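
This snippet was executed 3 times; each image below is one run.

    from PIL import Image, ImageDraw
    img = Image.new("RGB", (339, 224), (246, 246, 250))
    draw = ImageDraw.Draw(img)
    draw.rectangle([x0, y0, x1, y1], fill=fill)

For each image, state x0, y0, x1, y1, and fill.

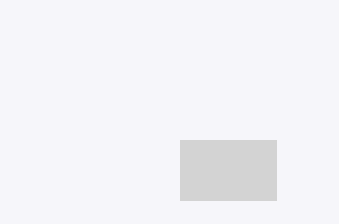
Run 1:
x0 = 180; y0 = 140; x1 = 276; y1 = 200; fill = 'lightgray'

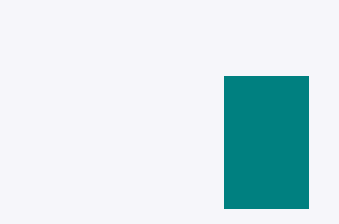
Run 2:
x0 = 224
y0 = 76
x1 = 308
y1 = 208
fill = 'teal'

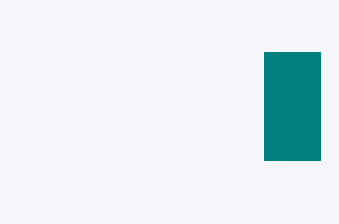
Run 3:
x0 = 264, y0 = 52, x1 = 320, y1 = 160, fill = 'teal'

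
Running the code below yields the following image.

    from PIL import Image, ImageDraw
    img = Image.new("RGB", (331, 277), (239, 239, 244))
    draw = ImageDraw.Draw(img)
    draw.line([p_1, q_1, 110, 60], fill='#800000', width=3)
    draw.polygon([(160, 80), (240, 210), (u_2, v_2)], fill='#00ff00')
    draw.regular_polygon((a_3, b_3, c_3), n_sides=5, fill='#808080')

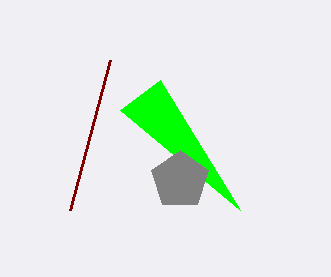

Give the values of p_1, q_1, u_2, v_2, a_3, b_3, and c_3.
p_1 = 70; q_1 = 210; u_2 = 120; v_2 = 110; a_3 = 180; b_3 = 180; c_3 = 30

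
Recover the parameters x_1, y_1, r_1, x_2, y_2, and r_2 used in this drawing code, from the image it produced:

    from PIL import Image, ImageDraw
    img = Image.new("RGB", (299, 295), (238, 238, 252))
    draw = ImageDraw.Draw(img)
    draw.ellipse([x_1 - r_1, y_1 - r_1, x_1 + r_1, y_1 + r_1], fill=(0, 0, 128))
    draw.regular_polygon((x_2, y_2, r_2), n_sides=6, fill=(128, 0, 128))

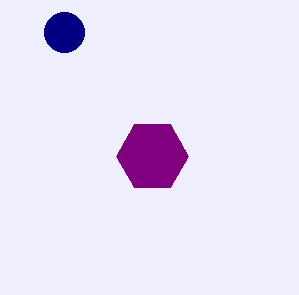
x_1 = 64, y_1 = 32, r_1 = 20, x_2 = 152, y_2 = 156, r_2 = 36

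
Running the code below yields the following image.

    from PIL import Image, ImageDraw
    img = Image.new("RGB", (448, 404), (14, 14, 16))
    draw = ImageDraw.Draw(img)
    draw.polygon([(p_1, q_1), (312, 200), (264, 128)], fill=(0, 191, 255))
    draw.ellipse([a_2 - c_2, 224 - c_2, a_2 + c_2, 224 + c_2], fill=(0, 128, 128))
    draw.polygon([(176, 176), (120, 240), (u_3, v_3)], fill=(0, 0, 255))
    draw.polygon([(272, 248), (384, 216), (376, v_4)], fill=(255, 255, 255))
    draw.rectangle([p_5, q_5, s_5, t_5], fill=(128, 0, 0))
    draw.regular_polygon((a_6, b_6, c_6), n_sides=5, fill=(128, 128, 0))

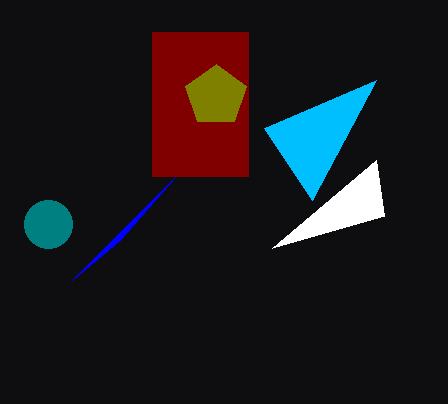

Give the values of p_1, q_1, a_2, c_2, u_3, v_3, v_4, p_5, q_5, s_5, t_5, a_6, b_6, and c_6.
p_1 = 376, q_1 = 80, a_2 = 48, c_2 = 24, u_3 = 72, v_3 = 280, v_4 = 160, p_5 = 152, q_5 = 32, s_5 = 248, t_5 = 176, a_6 = 216, b_6 = 96, c_6 = 32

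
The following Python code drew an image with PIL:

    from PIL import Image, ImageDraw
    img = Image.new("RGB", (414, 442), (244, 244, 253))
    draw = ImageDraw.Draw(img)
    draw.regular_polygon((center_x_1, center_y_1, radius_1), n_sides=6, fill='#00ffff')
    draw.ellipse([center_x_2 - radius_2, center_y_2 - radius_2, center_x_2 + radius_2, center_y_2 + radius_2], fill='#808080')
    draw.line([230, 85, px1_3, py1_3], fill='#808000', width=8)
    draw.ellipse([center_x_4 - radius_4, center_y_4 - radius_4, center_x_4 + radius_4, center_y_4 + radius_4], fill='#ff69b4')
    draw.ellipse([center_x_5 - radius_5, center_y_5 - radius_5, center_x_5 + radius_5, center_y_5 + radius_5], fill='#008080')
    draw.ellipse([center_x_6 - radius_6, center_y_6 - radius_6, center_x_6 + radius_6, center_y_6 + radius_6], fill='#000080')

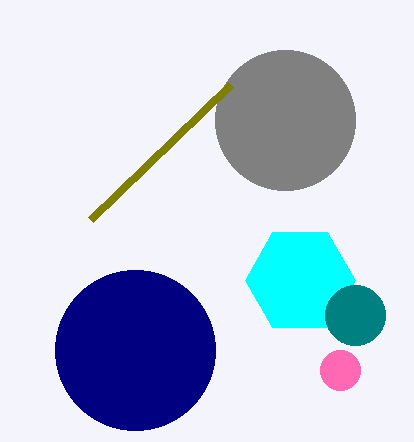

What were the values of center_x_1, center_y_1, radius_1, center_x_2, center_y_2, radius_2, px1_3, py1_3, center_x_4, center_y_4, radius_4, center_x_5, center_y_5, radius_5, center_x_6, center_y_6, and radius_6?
center_x_1 = 300
center_y_1 = 280
radius_1 = 55
center_x_2 = 285
center_y_2 = 120
radius_2 = 70
px1_3 = 90
py1_3 = 220
center_x_4 = 340
center_y_4 = 370
radius_4 = 20
center_x_5 = 355
center_y_5 = 315
radius_5 = 30
center_x_6 = 135
center_y_6 = 350
radius_6 = 80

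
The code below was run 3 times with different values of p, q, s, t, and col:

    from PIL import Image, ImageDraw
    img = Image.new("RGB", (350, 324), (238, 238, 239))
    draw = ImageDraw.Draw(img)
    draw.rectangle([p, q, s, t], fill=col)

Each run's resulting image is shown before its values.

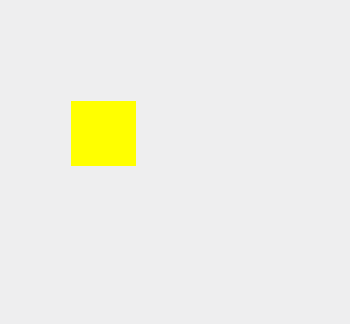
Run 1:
p = 71
q = 101
s = 135
t = 165
col = 'yellow'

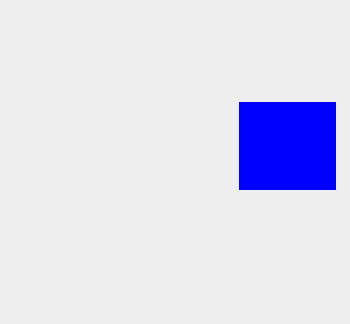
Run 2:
p = 239; q = 102; s = 335; t = 189; col = 'blue'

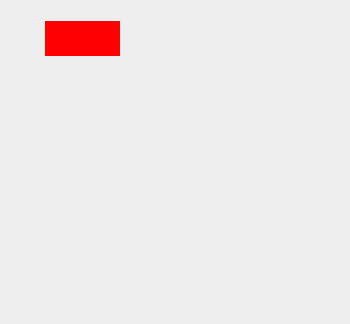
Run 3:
p = 45, q = 21, s = 119, t = 55, col = 'red'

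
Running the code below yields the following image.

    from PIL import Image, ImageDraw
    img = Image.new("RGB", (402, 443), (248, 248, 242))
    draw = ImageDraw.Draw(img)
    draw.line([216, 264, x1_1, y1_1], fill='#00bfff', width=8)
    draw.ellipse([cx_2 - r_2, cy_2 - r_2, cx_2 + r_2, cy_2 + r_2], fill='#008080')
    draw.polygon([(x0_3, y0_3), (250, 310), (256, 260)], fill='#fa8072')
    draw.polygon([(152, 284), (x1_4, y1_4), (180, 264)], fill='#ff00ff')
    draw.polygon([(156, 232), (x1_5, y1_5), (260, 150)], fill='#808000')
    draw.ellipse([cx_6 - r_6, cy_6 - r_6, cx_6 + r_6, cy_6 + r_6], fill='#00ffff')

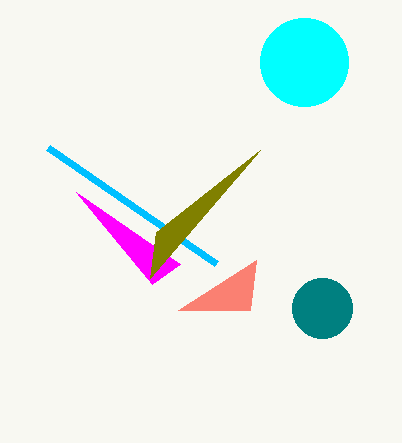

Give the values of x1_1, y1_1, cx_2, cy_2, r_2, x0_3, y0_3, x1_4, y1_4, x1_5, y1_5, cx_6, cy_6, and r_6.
x1_1 = 48, y1_1 = 148, cx_2 = 322, cy_2 = 308, r_2 = 30, x0_3 = 178, y0_3 = 310, x1_4 = 76, y1_4 = 192, x1_5 = 150, y1_5 = 278, cx_6 = 304, cy_6 = 62, r_6 = 44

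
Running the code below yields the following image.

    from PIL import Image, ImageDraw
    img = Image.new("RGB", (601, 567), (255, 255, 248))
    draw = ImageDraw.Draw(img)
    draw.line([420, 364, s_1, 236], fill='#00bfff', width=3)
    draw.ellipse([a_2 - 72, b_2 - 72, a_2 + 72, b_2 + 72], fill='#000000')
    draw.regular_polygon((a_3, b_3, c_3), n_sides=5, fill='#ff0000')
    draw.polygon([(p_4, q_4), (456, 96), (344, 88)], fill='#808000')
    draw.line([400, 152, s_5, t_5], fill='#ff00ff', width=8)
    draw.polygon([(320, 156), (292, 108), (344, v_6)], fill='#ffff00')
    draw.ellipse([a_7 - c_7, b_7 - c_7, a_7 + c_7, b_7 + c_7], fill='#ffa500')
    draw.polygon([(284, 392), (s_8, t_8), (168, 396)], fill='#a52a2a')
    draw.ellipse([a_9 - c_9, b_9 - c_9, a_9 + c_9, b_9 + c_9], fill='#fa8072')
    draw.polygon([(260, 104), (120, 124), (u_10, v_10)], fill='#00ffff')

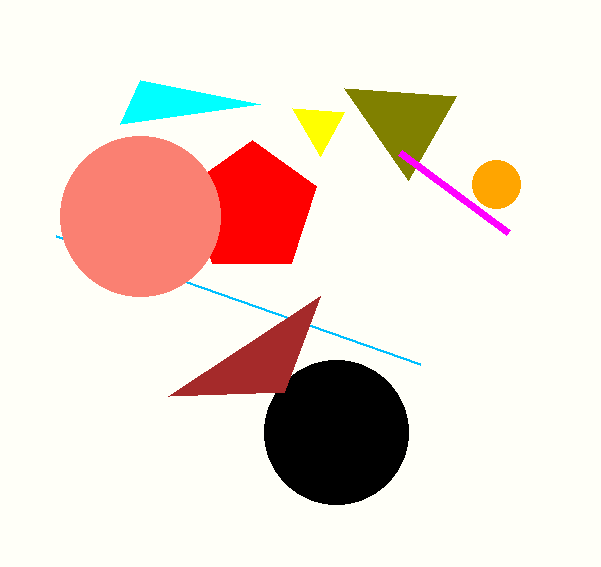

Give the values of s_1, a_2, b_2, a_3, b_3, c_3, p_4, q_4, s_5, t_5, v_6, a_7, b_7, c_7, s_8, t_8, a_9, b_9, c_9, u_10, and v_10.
s_1 = 56, a_2 = 336, b_2 = 432, a_3 = 252, b_3 = 208, c_3 = 68, p_4 = 408, q_4 = 180, s_5 = 508, t_5 = 232, v_6 = 112, a_7 = 496, b_7 = 184, c_7 = 24, s_8 = 320, t_8 = 296, a_9 = 140, b_9 = 216, c_9 = 80, u_10 = 140, v_10 = 80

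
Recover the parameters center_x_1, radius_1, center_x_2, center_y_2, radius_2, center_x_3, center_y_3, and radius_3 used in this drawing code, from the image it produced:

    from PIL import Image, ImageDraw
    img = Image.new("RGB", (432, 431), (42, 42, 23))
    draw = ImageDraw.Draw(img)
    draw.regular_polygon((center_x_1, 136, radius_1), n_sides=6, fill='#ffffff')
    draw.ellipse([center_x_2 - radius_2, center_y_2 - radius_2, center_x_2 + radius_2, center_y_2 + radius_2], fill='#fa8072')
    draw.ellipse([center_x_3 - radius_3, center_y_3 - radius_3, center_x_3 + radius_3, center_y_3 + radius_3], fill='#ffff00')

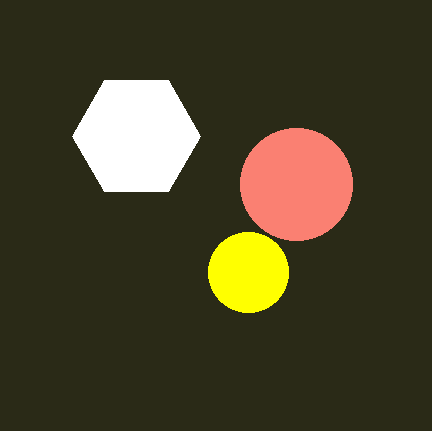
center_x_1 = 136
radius_1 = 64
center_x_2 = 296
center_y_2 = 184
radius_2 = 56
center_x_3 = 248
center_y_3 = 272
radius_3 = 40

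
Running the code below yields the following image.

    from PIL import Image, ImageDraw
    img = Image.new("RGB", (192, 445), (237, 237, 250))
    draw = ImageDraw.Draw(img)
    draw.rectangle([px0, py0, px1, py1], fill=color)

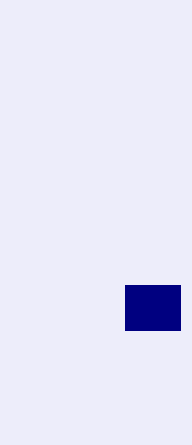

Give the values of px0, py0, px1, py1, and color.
px0 = 125
py0 = 285
px1 = 180
py1 = 330
color = 'navy'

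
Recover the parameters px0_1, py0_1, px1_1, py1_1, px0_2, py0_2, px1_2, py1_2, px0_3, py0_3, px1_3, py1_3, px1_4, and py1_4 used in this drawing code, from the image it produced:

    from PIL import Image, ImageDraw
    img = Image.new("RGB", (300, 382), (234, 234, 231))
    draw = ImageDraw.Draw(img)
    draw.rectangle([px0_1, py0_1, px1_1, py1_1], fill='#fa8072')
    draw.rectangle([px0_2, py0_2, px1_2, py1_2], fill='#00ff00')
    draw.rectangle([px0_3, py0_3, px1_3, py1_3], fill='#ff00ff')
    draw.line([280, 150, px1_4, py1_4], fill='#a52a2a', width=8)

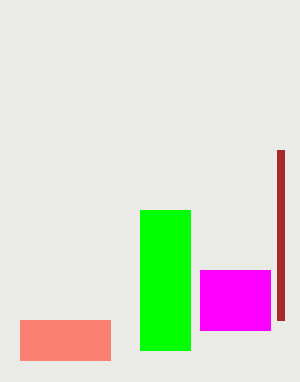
px0_1 = 20; py0_1 = 320; px1_1 = 110; py1_1 = 360; px0_2 = 140; py0_2 = 210; px1_2 = 190; py1_2 = 350; px0_3 = 200; py0_3 = 270; px1_3 = 270; py1_3 = 330; px1_4 = 280; py1_4 = 320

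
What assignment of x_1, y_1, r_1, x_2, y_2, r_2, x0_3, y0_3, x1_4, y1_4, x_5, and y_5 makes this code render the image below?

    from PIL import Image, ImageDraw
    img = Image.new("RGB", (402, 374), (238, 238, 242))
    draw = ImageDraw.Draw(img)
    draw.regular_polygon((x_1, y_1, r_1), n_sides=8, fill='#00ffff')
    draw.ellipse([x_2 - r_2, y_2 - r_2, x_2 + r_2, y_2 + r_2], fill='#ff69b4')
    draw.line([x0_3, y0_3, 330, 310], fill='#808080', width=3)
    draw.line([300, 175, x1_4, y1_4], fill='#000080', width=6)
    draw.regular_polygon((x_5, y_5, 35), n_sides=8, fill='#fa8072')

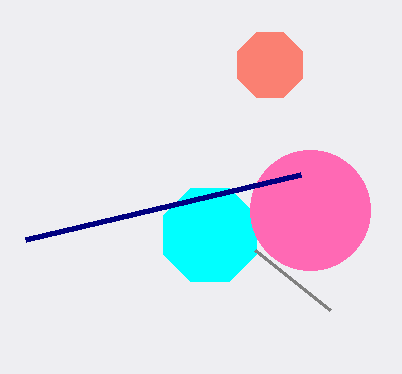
x_1 = 210; y_1 = 235; r_1 = 50; x_2 = 310; y_2 = 210; r_2 = 60; x0_3 = 255; y0_3 = 250; x1_4 = 25; y1_4 = 240; x_5 = 270; y_5 = 65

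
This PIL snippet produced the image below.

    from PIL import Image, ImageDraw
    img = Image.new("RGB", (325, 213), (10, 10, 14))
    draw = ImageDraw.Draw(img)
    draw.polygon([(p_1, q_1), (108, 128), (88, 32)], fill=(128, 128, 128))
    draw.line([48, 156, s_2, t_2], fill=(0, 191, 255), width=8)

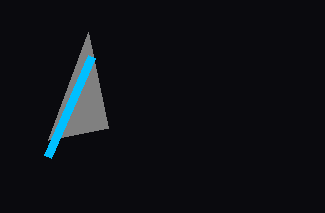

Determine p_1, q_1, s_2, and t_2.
p_1 = 48
q_1 = 140
s_2 = 92
t_2 = 56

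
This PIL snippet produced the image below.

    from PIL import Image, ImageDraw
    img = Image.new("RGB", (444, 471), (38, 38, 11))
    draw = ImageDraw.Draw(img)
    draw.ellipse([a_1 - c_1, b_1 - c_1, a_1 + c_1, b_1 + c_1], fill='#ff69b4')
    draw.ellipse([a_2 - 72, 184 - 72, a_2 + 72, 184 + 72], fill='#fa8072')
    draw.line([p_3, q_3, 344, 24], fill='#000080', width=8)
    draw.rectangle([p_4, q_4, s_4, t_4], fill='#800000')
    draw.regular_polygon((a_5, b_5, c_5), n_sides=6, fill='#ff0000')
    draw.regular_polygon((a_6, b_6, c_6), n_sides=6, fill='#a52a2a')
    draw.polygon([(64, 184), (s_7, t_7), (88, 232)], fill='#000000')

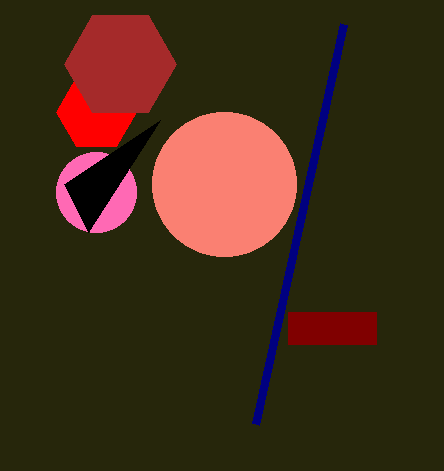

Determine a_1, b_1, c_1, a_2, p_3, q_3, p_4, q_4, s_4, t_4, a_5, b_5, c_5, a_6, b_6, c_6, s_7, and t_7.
a_1 = 96, b_1 = 192, c_1 = 40, a_2 = 224, p_3 = 256, q_3 = 424, p_4 = 288, q_4 = 312, s_4 = 376, t_4 = 344, a_5 = 96, b_5 = 112, c_5 = 40, a_6 = 120, b_6 = 64, c_6 = 56, s_7 = 160, t_7 = 120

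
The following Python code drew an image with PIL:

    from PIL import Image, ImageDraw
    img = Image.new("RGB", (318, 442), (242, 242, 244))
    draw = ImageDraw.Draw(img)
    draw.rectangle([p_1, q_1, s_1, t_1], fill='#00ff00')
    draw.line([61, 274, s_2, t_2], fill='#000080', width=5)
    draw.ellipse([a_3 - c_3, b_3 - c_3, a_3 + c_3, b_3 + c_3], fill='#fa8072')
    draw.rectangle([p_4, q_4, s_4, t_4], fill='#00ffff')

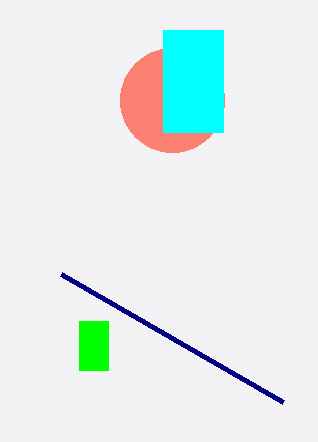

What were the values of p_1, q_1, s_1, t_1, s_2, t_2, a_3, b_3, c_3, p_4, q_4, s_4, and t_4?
p_1 = 79; q_1 = 321; s_1 = 108; t_1 = 370; s_2 = 283; t_2 = 402; a_3 = 172; b_3 = 100; c_3 = 52; p_4 = 163; q_4 = 30; s_4 = 223; t_4 = 132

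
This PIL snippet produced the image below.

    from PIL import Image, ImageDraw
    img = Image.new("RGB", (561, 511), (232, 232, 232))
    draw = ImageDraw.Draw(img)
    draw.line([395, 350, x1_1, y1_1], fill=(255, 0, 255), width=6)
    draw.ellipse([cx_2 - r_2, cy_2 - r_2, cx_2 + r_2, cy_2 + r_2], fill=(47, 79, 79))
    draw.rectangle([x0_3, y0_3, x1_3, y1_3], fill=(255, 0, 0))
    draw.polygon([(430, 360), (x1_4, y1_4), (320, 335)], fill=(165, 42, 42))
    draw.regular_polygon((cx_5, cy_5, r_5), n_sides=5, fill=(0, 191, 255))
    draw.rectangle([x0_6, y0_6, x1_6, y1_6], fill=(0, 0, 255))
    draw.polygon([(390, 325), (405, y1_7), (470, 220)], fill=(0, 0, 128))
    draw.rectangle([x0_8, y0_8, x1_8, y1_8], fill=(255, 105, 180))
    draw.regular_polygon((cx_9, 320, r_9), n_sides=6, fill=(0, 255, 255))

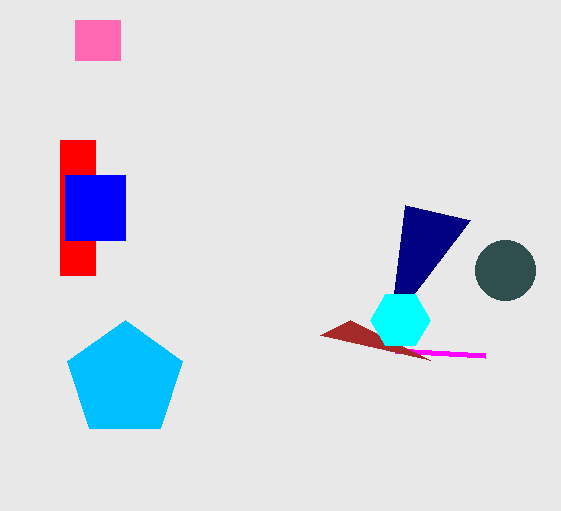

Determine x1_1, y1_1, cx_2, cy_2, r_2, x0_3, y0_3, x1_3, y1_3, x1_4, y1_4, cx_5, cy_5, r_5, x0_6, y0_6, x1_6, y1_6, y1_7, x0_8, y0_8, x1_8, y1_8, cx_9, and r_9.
x1_1 = 485; y1_1 = 355; cx_2 = 505; cy_2 = 270; r_2 = 30; x0_3 = 60; y0_3 = 140; x1_3 = 95; y1_3 = 275; x1_4 = 350; y1_4 = 320; cx_5 = 125; cy_5 = 380; r_5 = 60; x0_6 = 65; y0_6 = 175; x1_6 = 125; y1_6 = 240; y1_7 = 205; x0_8 = 75; y0_8 = 20; x1_8 = 120; y1_8 = 60; cx_9 = 400; r_9 = 30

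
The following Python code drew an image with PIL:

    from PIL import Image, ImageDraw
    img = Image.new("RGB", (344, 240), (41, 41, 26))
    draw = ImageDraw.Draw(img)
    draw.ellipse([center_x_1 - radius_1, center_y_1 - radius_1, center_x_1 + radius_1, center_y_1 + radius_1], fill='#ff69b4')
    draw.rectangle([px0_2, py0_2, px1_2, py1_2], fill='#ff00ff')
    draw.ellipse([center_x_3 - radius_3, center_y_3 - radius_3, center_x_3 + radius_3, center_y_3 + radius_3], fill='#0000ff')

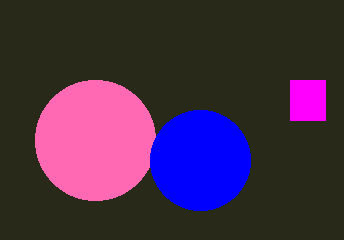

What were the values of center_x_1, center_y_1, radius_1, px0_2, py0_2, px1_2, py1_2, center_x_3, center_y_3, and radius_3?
center_x_1 = 95; center_y_1 = 140; radius_1 = 60; px0_2 = 290; py0_2 = 80; px1_2 = 325; py1_2 = 120; center_x_3 = 200; center_y_3 = 160; radius_3 = 50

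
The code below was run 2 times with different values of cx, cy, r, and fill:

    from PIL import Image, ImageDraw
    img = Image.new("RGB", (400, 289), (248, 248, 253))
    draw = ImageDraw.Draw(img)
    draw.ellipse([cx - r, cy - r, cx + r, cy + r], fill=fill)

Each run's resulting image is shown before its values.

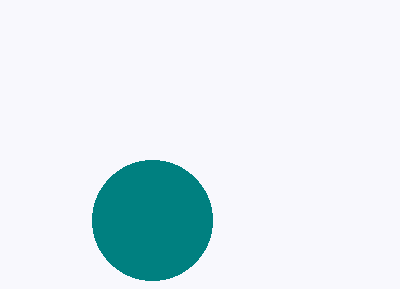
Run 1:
cx = 152, cy = 220, r = 60, fill = 'teal'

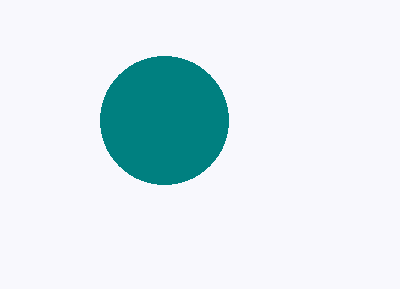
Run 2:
cx = 164; cy = 120; r = 64; fill = 'teal'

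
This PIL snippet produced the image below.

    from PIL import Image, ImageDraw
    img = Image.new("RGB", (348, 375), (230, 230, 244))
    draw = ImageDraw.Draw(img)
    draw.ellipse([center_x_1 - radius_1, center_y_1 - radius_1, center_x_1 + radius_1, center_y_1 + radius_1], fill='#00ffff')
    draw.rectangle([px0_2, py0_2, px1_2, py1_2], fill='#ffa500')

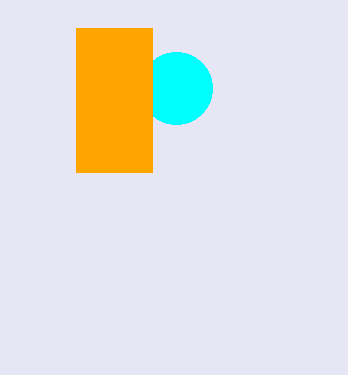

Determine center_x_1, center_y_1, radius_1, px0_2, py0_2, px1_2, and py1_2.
center_x_1 = 176
center_y_1 = 88
radius_1 = 36
px0_2 = 76
py0_2 = 28
px1_2 = 152
py1_2 = 172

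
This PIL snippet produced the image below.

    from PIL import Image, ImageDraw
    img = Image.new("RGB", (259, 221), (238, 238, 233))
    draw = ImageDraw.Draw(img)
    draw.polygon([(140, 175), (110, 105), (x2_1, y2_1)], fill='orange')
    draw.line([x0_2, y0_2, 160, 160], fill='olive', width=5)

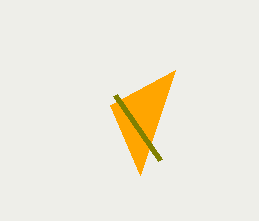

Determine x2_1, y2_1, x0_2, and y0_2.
x2_1 = 175; y2_1 = 70; x0_2 = 115; y0_2 = 95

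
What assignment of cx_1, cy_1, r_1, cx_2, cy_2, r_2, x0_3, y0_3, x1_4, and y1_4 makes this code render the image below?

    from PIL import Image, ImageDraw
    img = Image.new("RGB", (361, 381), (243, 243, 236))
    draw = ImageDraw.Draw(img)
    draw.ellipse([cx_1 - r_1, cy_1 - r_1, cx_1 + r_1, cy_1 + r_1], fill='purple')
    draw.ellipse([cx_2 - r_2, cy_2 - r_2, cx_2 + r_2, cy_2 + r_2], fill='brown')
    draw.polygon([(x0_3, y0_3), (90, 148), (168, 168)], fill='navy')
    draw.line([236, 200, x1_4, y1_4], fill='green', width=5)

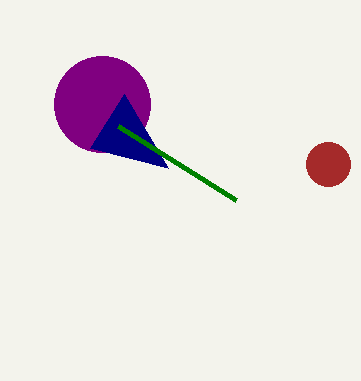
cx_1 = 102
cy_1 = 104
r_1 = 48
cx_2 = 328
cy_2 = 164
r_2 = 22
x0_3 = 124
y0_3 = 94
x1_4 = 118
y1_4 = 126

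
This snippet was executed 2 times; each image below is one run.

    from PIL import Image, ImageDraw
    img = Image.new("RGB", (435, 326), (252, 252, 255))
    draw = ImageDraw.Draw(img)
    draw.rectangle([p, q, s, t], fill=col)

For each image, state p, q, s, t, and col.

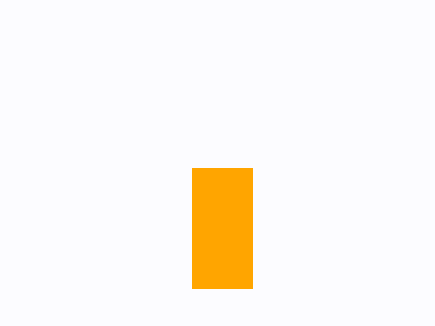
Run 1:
p = 192, q = 168, s = 252, t = 288, col = 'orange'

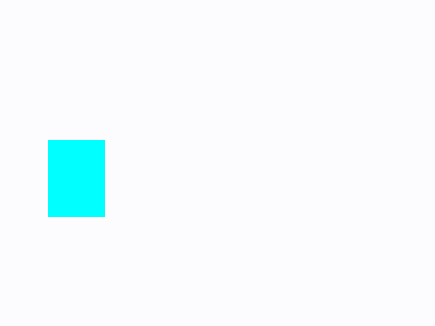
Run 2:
p = 48, q = 140, s = 104, t = 216, col = 'cyan'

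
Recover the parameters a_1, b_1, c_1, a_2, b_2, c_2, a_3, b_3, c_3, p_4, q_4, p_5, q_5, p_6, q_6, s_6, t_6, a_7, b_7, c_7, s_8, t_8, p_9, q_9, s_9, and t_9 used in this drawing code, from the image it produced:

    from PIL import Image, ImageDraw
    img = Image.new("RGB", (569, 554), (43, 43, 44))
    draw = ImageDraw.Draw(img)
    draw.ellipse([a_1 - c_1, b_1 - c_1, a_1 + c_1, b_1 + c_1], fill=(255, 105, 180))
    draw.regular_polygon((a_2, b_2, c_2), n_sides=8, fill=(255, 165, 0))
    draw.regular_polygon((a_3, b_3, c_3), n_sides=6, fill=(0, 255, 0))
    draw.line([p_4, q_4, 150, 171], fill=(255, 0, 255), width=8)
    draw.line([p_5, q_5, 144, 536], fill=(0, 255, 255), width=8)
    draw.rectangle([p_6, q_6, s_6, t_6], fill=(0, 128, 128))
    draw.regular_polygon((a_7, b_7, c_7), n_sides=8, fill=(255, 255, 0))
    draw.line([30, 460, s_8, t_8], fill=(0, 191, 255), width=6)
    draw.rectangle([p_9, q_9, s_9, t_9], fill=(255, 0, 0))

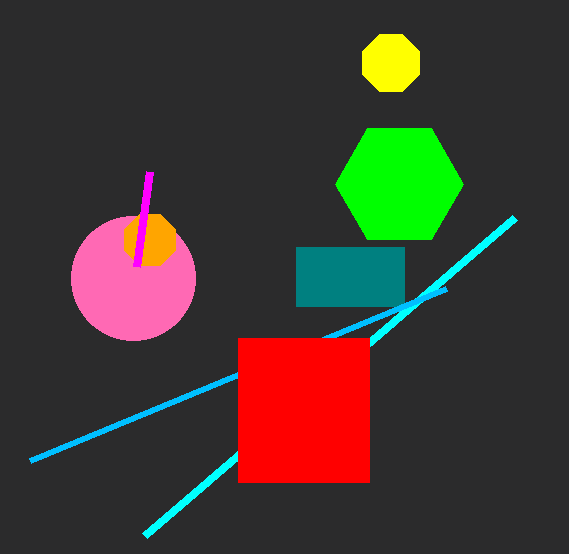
a_1 = 133, b_1 = 278, c_1 = 62, a_2 = 150, b_2 = 240, c_2 = 28, a_3 = 399, b_3 = 184, c_3 = 64, p_4 = 137, q_4 = 266, p_5 = 514, q_5 = 218, p_6 = 296, q_6 = 247, s_6 = 404, t_6 = 306, a_7 = 391, b_7 = 63, c_7 = 31, s_8 = 446, t_8 = 288, p_9 = 238, q_9 = 338, s_9 = 369, t_9 = 482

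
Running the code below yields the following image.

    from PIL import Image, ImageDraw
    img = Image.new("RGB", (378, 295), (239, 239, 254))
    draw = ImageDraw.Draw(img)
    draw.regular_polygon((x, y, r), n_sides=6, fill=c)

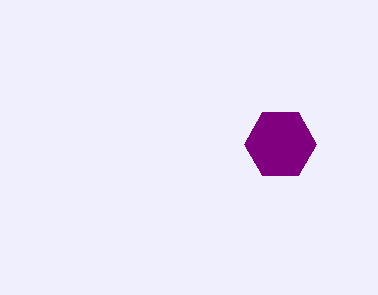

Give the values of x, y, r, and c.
x = 280; y = 144; r = 36; c = 'purple'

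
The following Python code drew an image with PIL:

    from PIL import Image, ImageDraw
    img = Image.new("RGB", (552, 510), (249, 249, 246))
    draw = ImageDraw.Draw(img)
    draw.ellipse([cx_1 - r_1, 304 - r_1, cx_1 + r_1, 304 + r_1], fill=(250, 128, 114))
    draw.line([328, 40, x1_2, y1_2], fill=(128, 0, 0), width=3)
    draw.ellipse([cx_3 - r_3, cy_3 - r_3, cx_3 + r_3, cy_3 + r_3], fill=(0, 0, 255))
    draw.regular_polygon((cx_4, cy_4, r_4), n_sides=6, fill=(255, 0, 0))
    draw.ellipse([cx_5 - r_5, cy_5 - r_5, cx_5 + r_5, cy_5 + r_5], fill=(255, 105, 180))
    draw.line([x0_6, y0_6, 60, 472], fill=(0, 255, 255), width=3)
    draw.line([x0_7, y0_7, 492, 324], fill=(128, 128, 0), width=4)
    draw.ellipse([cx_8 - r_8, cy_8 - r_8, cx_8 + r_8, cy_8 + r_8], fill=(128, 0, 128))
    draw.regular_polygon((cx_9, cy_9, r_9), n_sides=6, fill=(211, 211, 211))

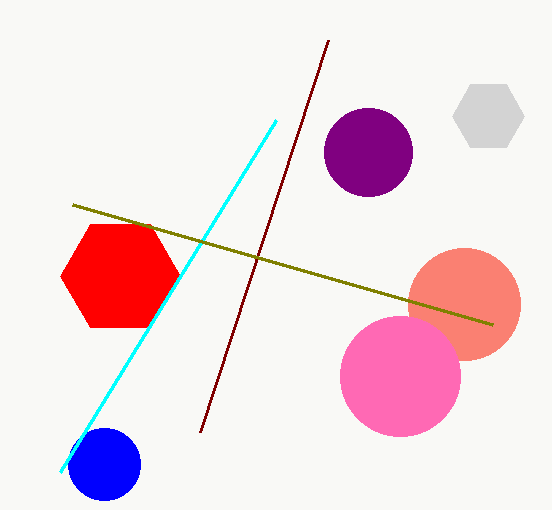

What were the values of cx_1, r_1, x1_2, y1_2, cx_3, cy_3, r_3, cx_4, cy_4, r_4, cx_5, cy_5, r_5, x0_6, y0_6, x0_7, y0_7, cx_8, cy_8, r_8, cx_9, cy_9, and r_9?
cx_1 = 464, r_1 = 56, x1_2 = 200, y1_2 = 432, cx_3 = 104, cy_3 = 464, r_3 = 36, cx_4 = 120, cy_4 = 276, r_4 = 60, cx_5 = 400, cy_5 = 376, r_5 = 60, x0_6 = 276, y0_6 = 120, x0_7 = 72, y0_7 = 204, cx_8 = 368, cy_8 = 152, r_8 = 44, cx_9 = 488, cy_9 = 116, r_9 = 36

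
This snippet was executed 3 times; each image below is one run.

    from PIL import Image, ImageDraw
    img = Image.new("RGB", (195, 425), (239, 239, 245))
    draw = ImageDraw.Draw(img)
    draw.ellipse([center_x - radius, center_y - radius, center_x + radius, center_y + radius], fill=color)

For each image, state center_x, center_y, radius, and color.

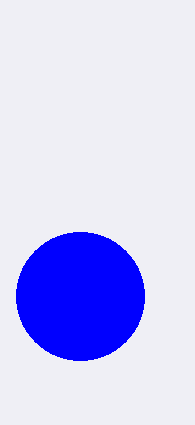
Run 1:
center_x = 80; center_y = 296; radius = 64; color = 'blue'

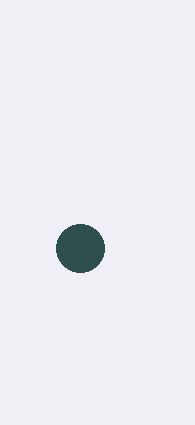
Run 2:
center_x = 80
center_y = 248
radius = 24
color = 'darkslategray'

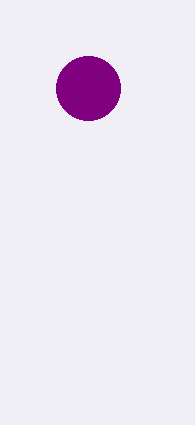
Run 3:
center_x = 88, center_y = 88, radius = 32, color = 'purple'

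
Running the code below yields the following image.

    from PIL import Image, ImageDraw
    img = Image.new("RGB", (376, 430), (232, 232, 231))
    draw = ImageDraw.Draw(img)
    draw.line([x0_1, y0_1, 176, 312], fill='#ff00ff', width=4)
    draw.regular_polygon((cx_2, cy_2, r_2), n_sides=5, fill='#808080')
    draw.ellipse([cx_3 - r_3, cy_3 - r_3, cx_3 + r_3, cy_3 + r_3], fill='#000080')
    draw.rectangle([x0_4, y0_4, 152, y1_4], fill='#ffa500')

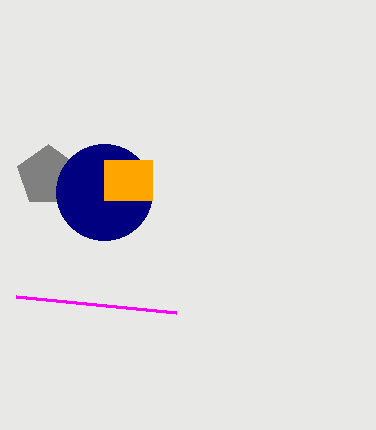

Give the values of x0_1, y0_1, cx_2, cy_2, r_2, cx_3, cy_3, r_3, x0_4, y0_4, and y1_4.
x0_1 = 16
y0_1 = 296
cx_2 = 48
cy_2 = 176
r_2 = 32
cx_3 = 104
cy_3 = 192
r_3 = 48
x0_4 = 104
y0_4 = 160
y1_4 = 200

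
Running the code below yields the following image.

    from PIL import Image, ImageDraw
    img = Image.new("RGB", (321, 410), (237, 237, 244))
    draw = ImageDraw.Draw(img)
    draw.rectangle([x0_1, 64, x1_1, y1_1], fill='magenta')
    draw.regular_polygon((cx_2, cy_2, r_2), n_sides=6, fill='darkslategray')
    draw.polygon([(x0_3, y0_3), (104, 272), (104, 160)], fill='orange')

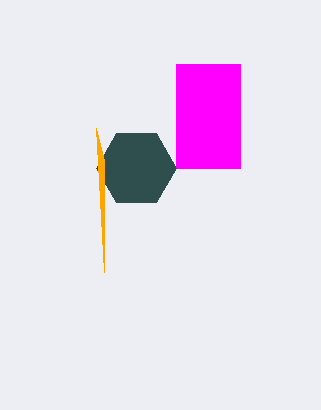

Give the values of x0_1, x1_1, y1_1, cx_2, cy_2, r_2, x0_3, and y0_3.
x0_1 = 176
x1_1 = 240
y1_1 = 168
cx_2 = 136
cy_2 = 168
r_2 = 40
x0_3 = 96
y0_3 = 128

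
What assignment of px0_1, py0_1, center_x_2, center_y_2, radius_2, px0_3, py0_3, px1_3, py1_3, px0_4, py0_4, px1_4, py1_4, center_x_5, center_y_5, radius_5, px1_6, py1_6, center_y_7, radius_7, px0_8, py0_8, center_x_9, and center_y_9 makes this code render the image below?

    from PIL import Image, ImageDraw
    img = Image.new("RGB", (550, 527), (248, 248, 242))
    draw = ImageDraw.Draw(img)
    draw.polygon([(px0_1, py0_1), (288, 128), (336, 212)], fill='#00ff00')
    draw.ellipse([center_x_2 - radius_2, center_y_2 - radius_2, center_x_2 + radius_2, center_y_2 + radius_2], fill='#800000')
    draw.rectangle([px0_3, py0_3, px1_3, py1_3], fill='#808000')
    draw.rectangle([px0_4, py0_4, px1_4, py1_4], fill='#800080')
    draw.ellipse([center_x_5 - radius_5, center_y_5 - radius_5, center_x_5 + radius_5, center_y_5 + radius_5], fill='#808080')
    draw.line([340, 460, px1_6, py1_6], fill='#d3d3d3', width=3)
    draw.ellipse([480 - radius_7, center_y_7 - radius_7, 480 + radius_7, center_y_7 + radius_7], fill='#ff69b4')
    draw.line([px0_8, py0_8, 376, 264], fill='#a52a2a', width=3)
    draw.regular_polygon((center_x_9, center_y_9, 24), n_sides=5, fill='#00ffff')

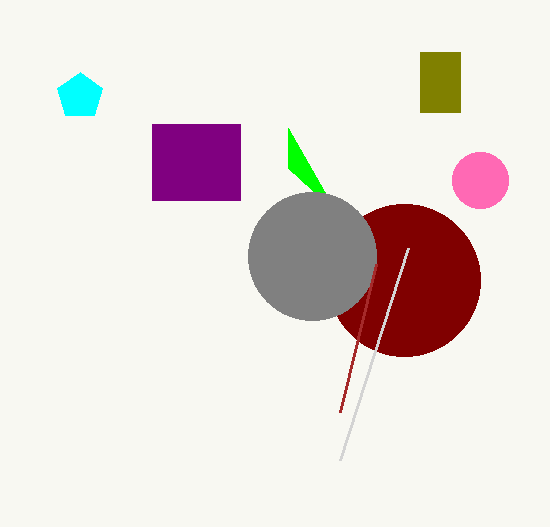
px0_1 = 288; py0_1 = 168; center_x_2 = 404; center_y_2 = 280; radius_2 = 76; px0_3 = 420; py0_3 = 52; px1_3 = 460; py1_3 = 112; px0_4 = 152; py0_4 = 124; px1_4 = 240; py1_4 = 200; center_x_5 = 312; center_y_5 = 256; radius_5 = 64; px1_6 = 408; py1_6 = 248; center_y_7 = 180; radius_7 = 28; px0_8 = 340; py0_8 = 412; center_x_9 = 80; center_y_9 = 96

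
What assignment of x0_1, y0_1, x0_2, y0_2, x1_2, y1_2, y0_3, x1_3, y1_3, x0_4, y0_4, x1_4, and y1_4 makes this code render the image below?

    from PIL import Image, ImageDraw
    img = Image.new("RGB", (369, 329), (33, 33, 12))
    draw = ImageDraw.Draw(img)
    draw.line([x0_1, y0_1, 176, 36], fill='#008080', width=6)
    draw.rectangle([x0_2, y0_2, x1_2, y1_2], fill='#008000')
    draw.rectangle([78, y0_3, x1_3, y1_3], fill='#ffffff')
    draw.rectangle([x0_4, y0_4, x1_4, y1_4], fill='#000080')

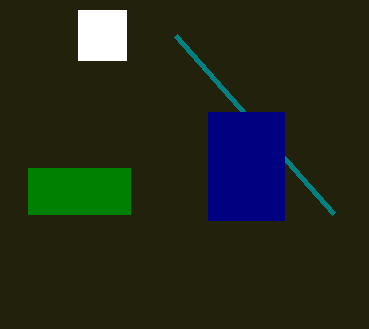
x0_1 = 334; y0_1 = 214; x0_2 = 28; y0_2 = 168; x1_2 = 130; y1_2 = 214; y0_3 = 10; x1_3 = 126; y1_3 = 60; x0_4 = 208; y0_4 = 112; x1_4 = 284; y1_4 = 220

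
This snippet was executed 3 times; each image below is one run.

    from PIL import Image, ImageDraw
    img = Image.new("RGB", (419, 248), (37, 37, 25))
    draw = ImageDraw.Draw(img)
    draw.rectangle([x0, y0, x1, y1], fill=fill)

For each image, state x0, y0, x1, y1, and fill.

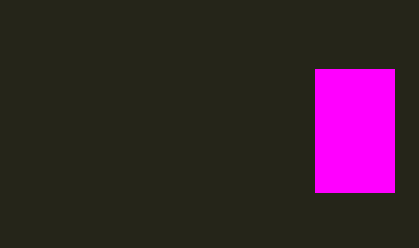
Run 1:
x0 = 315
y0 = 69
x1 = 394
y1 = 192
fill = 'magenta'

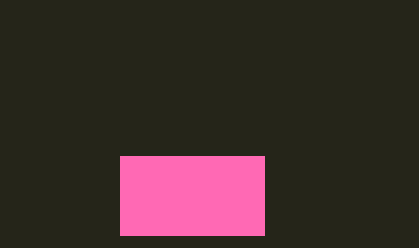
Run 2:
x0 = 120, y0 = 156, x1 = 264, y1 = 235, fill = 'hotpink'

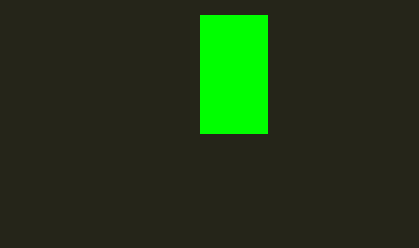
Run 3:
x0 = 200; y0 = 15; x1 = 267; y1 = 133; fill = 'lime'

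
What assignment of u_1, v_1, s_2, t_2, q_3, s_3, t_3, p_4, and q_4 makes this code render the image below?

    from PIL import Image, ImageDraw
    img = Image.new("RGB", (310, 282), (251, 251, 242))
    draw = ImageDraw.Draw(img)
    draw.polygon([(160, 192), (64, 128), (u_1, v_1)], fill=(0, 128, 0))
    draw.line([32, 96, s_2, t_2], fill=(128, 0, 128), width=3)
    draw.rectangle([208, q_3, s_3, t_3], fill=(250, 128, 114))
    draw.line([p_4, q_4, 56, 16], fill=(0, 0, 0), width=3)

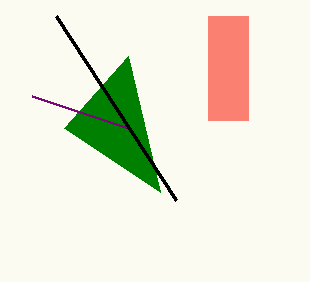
u_1 = 128; v_1 = 56; s_2 = 128; t_2 = 128; q_3 = 16; s_3 = 248; t_3 = 120; p_4 = 176; q_4 = 200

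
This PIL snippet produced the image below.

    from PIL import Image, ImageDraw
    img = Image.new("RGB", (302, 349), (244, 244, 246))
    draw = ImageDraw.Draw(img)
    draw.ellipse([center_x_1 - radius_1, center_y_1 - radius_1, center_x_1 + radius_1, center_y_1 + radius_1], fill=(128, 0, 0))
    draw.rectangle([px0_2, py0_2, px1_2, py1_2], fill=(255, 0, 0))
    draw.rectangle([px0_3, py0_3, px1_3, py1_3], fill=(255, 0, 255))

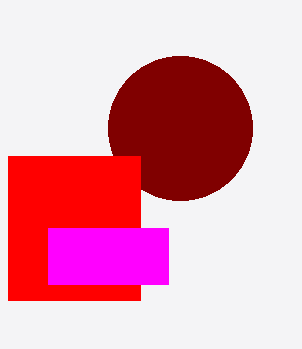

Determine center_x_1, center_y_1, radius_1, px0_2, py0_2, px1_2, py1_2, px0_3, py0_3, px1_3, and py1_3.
center_x_1 = 180; center_y_1 = 128; radius_1 = 72; px0_2 = 8; py0_2 = 156; px1_2 = 140; py1_2 = 300; px0_3 = 48; py0_3 = 228; px1_3 = 168; py1_3 = 284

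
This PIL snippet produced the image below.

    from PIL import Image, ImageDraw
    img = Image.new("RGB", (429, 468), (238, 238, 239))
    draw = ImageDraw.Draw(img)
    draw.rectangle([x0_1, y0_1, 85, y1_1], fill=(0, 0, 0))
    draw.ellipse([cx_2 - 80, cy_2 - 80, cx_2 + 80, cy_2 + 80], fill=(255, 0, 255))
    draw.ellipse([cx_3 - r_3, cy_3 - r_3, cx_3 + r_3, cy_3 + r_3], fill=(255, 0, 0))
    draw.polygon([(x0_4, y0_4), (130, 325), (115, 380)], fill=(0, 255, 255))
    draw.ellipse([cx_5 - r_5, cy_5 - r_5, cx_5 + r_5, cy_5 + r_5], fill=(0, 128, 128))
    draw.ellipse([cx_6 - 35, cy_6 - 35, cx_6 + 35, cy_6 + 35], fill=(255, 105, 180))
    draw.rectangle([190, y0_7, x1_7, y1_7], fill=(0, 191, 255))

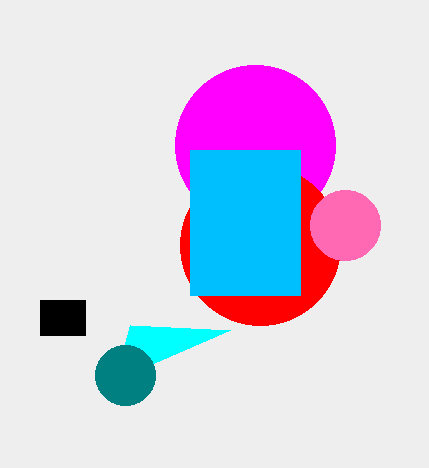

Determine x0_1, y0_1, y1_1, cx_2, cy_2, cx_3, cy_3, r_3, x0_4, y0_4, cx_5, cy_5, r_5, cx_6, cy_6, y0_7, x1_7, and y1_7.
x0_1 = 40, y0_1 = 300, y1_1 = 335, cx_2 = 255, cy_2 = 145, cx_3 = 260, cy_3 = 245, r_3 = 80, x0_4 = 230, y0_4 = 330, cx_5 = 125, cy_5 = 375, r_5 = 30, cx_6 = 345, cy_6 = 225, y0_7 = 150, x1_7 = 300, y1_7 = 295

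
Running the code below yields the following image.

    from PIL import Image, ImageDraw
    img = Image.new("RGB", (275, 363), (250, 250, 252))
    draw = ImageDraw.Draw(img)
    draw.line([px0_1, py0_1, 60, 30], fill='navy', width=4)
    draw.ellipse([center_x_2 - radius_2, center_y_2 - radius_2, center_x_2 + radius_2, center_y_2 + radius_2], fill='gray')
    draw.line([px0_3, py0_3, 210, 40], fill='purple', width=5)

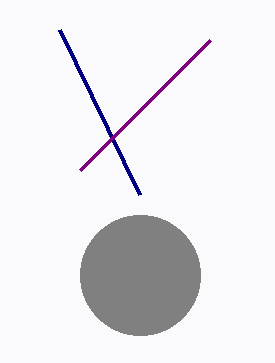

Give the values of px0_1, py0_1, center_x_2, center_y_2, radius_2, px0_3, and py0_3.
px0_1 = 140; py0_1 = 195; center_x_2 = 140; center_y_2 = 275; radius_2 = 60; px0_3 = 80; py0_3 = 170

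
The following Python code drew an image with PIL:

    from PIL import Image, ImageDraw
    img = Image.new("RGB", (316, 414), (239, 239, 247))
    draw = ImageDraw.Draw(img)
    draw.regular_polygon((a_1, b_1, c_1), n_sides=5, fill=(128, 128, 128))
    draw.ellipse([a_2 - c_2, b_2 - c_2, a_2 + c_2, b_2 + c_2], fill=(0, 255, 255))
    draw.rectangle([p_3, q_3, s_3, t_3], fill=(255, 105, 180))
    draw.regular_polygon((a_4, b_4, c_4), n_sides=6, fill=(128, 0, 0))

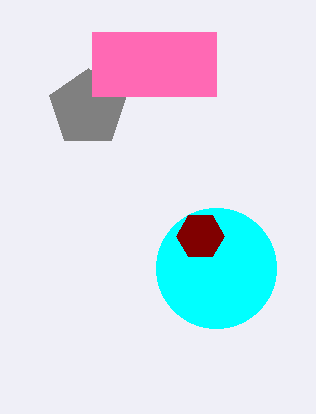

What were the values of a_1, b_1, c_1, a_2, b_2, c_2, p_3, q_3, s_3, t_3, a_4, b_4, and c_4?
a_1 = 88
b_1 = 108
c_1 = 40
a_2 = 216
b_2 = 268
c_2 = 60
p_3 = 92
q_3 = 32
s_3 = 216
t_3 = 96
a_4 = 200
b_4 = 236
c_4 = 24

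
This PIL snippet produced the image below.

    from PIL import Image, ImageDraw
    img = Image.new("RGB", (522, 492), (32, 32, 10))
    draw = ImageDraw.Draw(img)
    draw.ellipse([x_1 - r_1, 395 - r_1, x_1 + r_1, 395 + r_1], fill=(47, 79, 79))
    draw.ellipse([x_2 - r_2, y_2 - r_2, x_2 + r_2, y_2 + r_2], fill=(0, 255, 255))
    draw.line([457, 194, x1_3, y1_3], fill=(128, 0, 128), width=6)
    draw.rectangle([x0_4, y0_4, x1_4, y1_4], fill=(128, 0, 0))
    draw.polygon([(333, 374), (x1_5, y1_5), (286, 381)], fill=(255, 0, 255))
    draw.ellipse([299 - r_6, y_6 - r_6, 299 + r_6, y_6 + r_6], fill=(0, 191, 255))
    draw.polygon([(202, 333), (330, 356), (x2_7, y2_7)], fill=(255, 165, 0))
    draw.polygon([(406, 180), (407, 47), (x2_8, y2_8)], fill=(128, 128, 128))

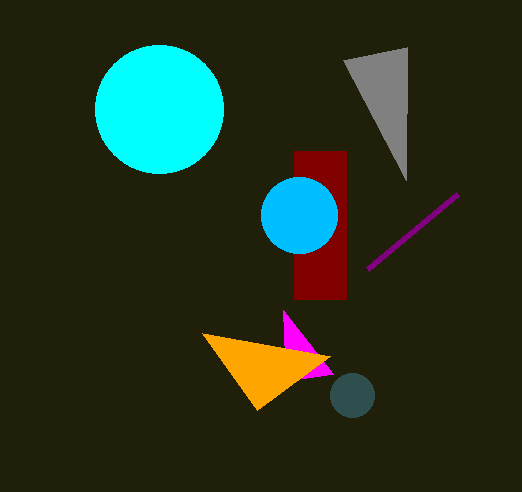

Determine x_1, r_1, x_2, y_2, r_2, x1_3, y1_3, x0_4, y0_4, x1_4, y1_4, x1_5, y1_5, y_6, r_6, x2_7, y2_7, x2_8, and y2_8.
x_1 = 352; r_1 = 22; x_2 = 159; y_2 = 109; r_2 = 64; x1_3 = 367; y1_3 = 269; x0_4 = 294; y0_4 = 151; x1_4 = 346; y1_4 = 299; x1_5 = 283; y1_5 = 310; y_6 = 215; r_6 = 38; x2_7 = 257; y2_7 = 410; x2_8 = 343; y2_8 = 60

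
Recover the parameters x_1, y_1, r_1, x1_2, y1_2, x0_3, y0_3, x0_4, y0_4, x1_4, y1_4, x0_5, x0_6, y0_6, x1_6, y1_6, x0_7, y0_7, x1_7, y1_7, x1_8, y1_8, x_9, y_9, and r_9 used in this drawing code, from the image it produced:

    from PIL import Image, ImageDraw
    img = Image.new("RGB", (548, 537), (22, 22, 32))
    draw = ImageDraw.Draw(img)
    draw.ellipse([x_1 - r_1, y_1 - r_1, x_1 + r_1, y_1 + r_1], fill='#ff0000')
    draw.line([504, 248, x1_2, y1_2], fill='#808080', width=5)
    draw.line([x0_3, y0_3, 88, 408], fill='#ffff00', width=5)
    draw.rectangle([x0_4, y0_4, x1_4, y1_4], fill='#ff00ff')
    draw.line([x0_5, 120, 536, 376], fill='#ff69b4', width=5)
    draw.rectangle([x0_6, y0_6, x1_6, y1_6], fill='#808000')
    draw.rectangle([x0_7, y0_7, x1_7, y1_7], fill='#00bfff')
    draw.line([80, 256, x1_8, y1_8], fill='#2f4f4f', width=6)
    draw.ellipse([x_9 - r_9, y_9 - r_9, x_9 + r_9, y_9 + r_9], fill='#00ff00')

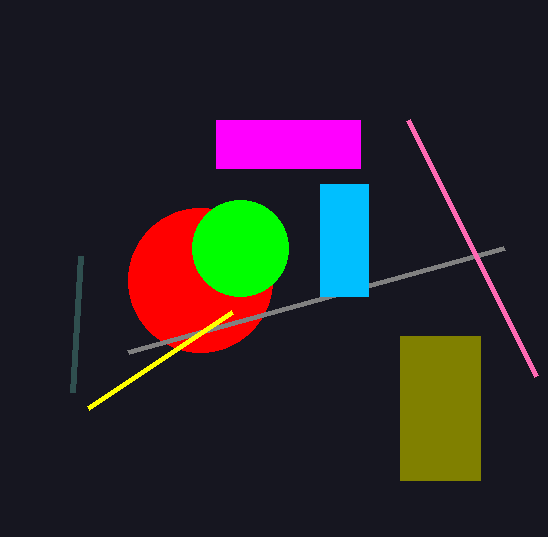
x_1 = 200
y_1 = 280
r_1 = 72
x1_2 = 128
y1_2 = 352
x0_3 = 232
y0_3 = 312
x0_4 = 216
y0_4 = 120
x1_4 = 360
y1_4 = 168
x0_5 = 408
x0_6 = 400
y0_6 = 336
x1_6 = 480
y1_6 = 480
x0_7 = 320
y0_7 = 184
x1_7 = 368
y1_7 = 296
x1_8 = 72
y1_8 = 392
x_9 = 240
y_9 = 248
r_9 = 48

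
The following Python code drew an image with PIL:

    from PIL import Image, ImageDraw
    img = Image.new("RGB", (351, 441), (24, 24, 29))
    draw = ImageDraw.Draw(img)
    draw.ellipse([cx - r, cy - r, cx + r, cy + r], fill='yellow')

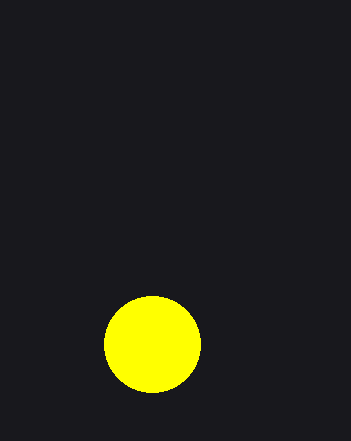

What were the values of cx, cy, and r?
cx = 152, cy = 344, r = 48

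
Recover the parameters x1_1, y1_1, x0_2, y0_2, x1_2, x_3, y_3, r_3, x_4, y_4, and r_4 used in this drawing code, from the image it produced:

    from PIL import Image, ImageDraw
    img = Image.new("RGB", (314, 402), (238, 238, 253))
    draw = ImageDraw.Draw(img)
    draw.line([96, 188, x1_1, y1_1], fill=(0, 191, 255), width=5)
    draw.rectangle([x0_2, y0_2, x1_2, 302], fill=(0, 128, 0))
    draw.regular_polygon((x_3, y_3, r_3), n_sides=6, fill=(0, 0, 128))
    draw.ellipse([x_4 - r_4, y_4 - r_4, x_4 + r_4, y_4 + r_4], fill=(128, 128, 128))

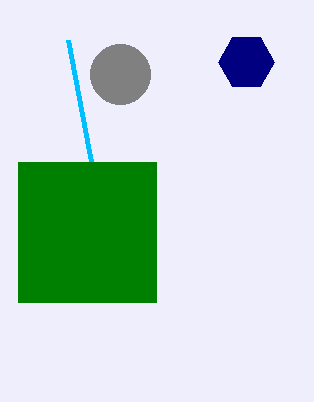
x1_1 = 68
y1_1 = 40
x0_2 = 18
y0_2 = 162
x1_2 = 156
x_3 = 246
y_3 = 62
r_3 = 28
x_4 = 120
y_4 = 74
r_4 = 30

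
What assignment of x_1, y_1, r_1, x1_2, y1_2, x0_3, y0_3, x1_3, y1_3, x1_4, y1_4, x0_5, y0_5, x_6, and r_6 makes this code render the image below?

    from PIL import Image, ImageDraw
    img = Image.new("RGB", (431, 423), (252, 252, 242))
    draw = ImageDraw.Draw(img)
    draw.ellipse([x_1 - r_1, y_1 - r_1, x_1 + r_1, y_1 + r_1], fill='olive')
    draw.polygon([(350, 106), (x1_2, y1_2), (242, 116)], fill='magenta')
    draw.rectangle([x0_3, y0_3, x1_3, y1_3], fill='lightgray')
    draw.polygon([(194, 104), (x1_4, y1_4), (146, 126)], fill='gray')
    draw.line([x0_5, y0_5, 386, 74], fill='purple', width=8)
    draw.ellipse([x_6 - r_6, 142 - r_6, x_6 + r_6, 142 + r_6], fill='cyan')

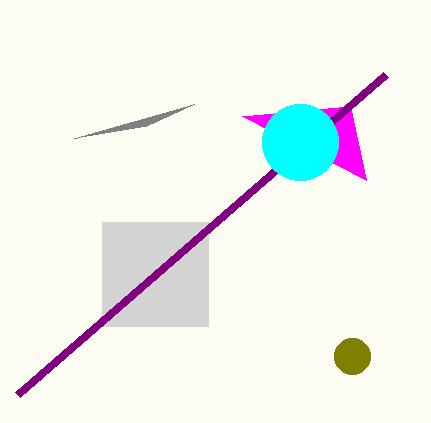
x_1 = 352
y_1 = 356
r_1 = 18
x1_2 = 366
y1_2 = 180
x0_3 = 102
y0_3 = 222
x1_3 = 208
y1_3 = 326
x1_4 = 74
y1_4 = 138
x0_5 = 18
y0_5 = 394
x_6 = 300
r_6 = 38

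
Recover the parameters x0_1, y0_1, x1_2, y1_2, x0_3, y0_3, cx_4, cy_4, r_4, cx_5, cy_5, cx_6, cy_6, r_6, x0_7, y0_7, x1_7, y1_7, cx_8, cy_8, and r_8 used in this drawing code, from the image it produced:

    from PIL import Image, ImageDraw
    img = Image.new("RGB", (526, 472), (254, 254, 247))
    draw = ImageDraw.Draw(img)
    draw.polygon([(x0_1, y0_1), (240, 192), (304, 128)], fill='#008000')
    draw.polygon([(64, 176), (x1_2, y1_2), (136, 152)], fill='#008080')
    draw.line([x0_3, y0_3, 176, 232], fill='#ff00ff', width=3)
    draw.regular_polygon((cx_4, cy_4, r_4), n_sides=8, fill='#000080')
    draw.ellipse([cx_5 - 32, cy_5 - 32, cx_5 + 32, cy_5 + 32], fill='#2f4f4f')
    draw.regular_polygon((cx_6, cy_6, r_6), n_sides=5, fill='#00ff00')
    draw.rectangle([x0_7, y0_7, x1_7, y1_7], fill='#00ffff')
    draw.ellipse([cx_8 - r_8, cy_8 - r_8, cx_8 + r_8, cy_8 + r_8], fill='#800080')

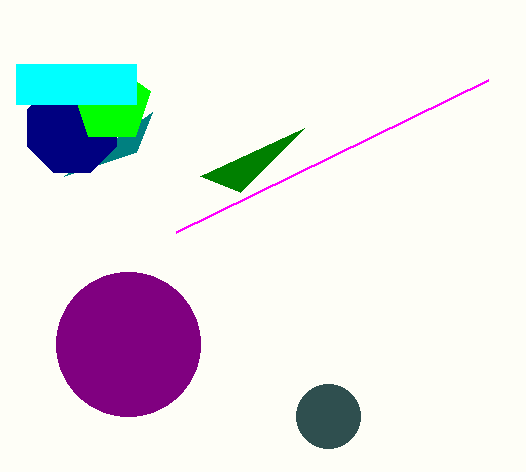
x0_1 = 200; y0_1 = 176; x1_2 = 152; y1_2 = 112; x0_3 = 488; y0_3 = 80; cx_4 = 72; cy_4 = 128; r_4 = 48; cx_5 = 328; cy_5 = 416; cx_6 = 112; cy_6 = 104; r_6 = 40; x0_7 = 16; y0_7 = 64; x1_7 = 136; y1_7 = 104; cx_8 = 128; cy_8 = 344; r_8 = 72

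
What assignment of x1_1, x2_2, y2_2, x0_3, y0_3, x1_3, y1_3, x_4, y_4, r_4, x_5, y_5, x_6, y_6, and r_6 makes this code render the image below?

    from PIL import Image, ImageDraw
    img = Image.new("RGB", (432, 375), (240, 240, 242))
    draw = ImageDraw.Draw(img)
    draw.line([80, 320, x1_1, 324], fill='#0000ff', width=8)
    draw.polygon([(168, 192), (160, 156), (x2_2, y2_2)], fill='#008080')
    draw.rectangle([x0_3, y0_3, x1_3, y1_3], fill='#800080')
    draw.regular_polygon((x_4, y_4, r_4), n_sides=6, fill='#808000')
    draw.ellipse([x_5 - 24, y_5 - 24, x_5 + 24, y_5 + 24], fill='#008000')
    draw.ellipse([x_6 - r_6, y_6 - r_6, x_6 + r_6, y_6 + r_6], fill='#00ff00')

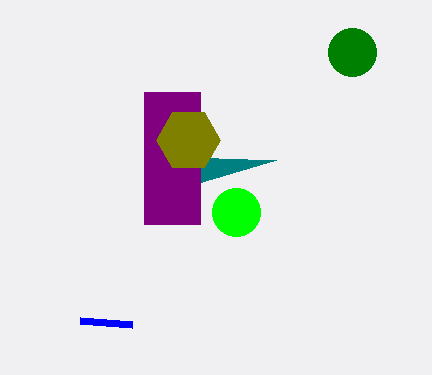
x1_1 = 132, x2_2 = 276, y2_2 = 160, x0_3 = 144, y0_3 = 92, x1_3 = 200, y1_3 = 224, x_4 = 188, y_4 = 140, r_4 = 32, x_5 = 352, y_5 = 52, x_6 = 236, y_6 = 212, r_6 = 24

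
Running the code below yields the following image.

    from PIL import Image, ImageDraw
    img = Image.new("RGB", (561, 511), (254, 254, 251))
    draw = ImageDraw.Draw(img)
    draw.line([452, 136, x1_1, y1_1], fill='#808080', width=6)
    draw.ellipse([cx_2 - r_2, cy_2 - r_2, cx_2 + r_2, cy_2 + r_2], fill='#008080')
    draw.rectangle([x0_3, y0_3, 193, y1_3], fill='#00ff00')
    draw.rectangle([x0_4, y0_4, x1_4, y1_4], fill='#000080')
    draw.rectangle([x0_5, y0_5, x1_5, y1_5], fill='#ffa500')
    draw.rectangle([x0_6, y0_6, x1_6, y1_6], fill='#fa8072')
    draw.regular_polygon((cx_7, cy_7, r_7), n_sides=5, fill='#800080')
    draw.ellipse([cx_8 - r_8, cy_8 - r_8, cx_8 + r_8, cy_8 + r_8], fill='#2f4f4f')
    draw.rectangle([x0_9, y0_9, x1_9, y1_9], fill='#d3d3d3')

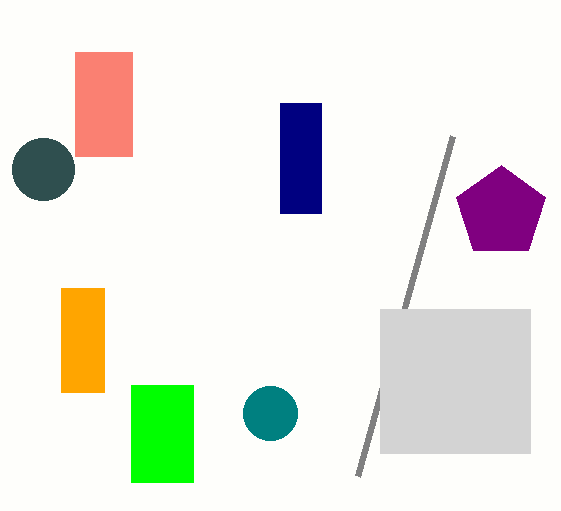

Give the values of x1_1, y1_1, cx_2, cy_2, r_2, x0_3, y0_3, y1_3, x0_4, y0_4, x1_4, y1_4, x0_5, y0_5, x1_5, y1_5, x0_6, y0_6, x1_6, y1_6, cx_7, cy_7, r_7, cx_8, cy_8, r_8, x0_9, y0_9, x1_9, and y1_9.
x1_1 = 357; y1_1 = 476; cx_2 = 270; cy_2 = 413; r_2 = 27; x0_3 = 131; y0_3 = 385; y1_3 = 482; x0_4 = 280; y0_4 = 103; x1_4 = 321; y1_4 = 213; x0_5 = 61; y0_5 = 288; x1_5 = 104; y1_5 = 392; x0_6 = 75; y0_6 = 52; x1_6 = 132; y1_6 = 156; cx_7 = 501; cy_7 = 212; r_7 = 47; cx_8 = 43; cy_8 = 169; r_8 = 31; x0_9 = 380; y0_9 = 309; x1_9 = 530; y1_9 = 453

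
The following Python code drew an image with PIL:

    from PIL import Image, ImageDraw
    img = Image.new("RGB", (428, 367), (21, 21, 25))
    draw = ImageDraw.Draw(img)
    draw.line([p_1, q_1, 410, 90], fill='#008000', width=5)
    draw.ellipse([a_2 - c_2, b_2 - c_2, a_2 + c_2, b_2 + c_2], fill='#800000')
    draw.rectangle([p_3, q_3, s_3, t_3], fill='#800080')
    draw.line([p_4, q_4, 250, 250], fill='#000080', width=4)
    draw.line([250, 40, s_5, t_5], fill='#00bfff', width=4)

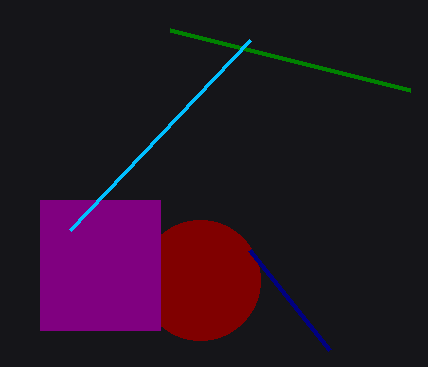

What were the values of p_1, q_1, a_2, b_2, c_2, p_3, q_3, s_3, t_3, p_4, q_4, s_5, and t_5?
p_1 = 170; q_1 = 30; a_2 = 200; b_2 = 280; c_2 = 60; p_3 = 40; q_3 = 200; s_3 = 160; t_3 = 330; p_4 = 330; q_4 = 350; s_5 = 70; t_5 = 230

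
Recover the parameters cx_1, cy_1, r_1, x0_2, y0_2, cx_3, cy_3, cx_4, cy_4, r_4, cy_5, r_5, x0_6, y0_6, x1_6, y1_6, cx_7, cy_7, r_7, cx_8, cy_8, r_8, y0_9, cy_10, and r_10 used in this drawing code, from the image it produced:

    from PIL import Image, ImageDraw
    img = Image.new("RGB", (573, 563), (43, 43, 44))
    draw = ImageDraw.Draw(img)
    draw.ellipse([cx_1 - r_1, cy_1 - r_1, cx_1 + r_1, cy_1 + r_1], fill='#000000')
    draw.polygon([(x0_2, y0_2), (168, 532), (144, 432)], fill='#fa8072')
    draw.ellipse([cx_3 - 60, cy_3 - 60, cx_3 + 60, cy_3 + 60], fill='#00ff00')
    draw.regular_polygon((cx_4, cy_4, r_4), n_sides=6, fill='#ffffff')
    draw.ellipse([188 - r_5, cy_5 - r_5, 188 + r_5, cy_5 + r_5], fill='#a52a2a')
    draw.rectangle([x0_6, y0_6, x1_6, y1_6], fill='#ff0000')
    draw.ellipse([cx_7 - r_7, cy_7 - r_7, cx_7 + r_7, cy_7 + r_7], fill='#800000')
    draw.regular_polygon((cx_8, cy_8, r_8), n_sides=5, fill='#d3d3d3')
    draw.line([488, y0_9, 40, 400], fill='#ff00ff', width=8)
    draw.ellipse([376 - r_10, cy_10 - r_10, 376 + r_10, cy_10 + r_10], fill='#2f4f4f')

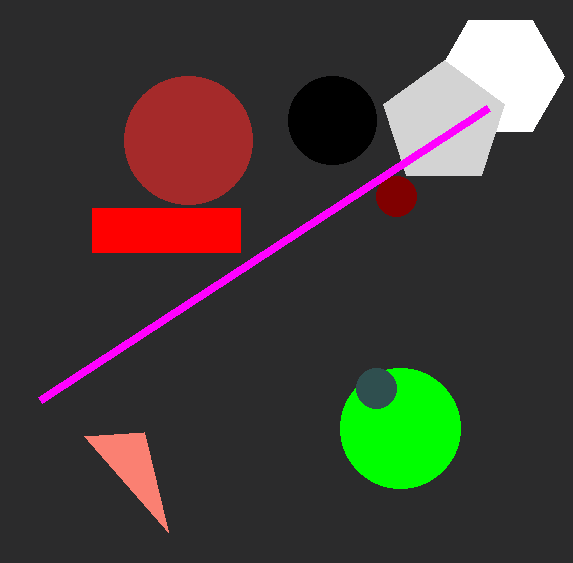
cx_1 = 332
cy_1 = 120
r_1 = 44
x0_2 = 84
y0_2 = 436
cx_3 = 400
cy_3 = 428
cx_4 = 500
cy_4 = 76
r_4 = 64
cy_5 = 140
r_5 = 64
x0_6 = 92
y0_6 = 208
x1_6 = 240
y1_6 = 252
cx_7 = 396
cy_7 = 196
r_7 = 20
cx_8 = 444
cy_8 = 124
r_8 = 64
y0_9 = 108
cy_10 = 388
r_10 = 20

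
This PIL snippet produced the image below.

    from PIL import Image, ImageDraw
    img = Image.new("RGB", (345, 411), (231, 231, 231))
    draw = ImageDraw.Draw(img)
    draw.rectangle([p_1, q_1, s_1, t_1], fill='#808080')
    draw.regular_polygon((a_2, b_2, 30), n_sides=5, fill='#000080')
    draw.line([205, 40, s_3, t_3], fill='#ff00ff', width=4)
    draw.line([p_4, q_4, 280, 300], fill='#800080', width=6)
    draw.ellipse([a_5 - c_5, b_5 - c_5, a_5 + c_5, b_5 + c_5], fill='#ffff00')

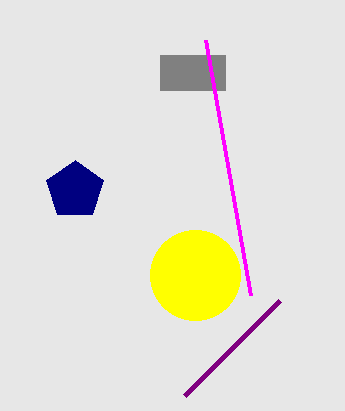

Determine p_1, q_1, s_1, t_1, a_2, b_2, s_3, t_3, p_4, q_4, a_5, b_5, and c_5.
p_1 = 160, q_1 = 55, s_1 = 225, t_1 = 90, a_2 = 75, b_2 = 190, s_3 = 250, t_3 = 295, p_4 = 185, q_4 = 395, a_5 = 195, b_5 = 275, c_5 = 45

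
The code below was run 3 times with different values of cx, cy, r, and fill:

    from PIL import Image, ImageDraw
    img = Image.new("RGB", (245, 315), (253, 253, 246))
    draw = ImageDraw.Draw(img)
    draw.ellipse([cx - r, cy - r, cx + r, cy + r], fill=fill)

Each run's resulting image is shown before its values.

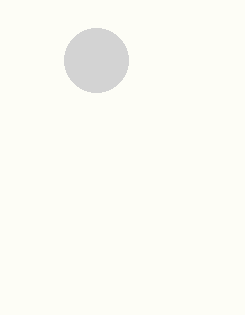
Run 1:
cx = 96
cy = 60
r = 32
fill = 'lightgray'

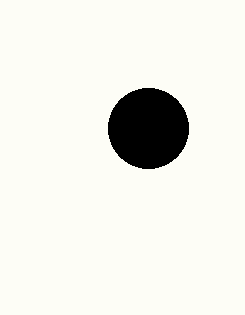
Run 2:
cx = 148; cy = 128; r = 40; fill = 'black'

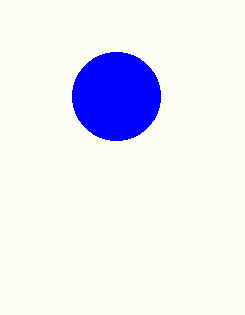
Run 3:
cx = 116; cy = 96; r = 44; fill = 'blue'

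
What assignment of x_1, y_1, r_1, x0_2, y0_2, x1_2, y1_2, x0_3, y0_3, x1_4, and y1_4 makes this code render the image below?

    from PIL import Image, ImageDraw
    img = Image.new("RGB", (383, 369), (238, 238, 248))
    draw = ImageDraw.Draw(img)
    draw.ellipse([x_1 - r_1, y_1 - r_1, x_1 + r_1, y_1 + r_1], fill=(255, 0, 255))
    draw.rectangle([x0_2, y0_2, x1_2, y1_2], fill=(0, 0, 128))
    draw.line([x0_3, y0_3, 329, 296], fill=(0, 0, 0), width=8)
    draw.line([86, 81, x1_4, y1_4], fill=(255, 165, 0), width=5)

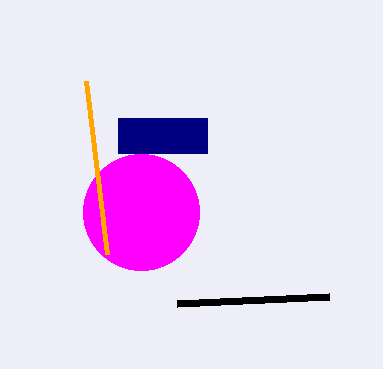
x_1 = 141
y_1 = 212
r_1 = 58
x0_2 = 118
y0_2 = 118
x1_2 = 207
y1_2 = 153
x0_3 = 177
y0_3 = 303
x1_4 = 107
y1_4 = 254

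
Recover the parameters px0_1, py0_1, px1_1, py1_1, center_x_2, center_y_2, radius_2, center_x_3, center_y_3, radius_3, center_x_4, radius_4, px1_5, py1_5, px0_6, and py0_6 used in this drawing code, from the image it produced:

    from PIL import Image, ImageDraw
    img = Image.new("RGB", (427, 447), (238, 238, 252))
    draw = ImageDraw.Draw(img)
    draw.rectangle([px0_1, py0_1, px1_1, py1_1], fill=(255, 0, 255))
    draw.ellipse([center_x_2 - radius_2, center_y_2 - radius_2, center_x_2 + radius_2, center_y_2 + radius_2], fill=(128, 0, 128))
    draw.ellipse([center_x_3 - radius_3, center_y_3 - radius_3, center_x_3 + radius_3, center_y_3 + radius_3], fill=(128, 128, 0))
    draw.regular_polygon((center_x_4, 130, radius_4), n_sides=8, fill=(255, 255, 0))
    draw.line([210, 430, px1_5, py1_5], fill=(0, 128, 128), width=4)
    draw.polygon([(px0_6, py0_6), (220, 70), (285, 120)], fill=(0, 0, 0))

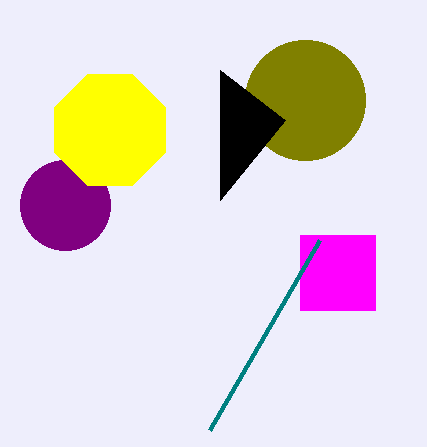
px0_1 = 300; py0_1 = 235; px1_1 = 375; py1_1 = 310; center_x_2 = 65; center_y_2 = 205; radius_2 = 45; center_x_3 = 305; center_y_3 = 100; radius_3 = 60; center_x_4 = 110; radius_4 = 60; px1_5 = 320; py1_5 = 240; px0_6 = 220; py0_6 = 200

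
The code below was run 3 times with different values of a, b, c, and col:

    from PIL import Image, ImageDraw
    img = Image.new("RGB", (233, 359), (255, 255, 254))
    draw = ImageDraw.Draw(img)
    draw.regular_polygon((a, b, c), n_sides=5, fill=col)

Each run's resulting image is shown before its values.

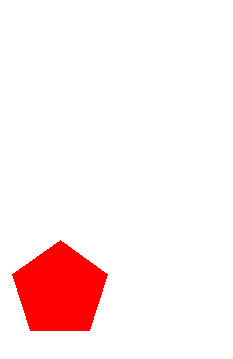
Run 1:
a = 60, b = 290, c = 50, col = 'red'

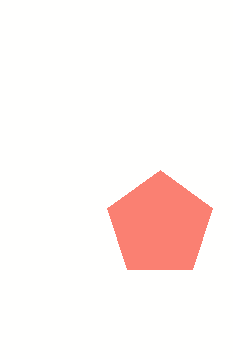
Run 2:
a = 160, b = 225, c = 55, col = 'salmon'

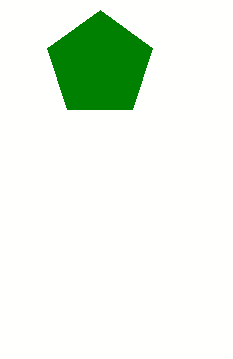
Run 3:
a = 100; b = 65; c = 55; col = 'green'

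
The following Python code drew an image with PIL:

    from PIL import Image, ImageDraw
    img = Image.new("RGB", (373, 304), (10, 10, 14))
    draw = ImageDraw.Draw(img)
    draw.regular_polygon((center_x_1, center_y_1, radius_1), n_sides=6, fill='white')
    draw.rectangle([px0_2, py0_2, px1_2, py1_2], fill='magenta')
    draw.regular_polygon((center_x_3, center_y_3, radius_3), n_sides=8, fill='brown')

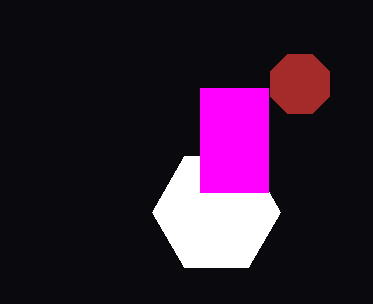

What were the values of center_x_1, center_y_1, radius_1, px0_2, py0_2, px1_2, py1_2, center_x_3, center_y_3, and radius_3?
center_x_1 = 216
center_y_1 = 212
radius_1 = 64
px0_2 = 200
py0_2 = 88
px1_2 = 268
py1_2 = 192
center_x_3 = 300
center_y_3 = 84
radius_3 = 32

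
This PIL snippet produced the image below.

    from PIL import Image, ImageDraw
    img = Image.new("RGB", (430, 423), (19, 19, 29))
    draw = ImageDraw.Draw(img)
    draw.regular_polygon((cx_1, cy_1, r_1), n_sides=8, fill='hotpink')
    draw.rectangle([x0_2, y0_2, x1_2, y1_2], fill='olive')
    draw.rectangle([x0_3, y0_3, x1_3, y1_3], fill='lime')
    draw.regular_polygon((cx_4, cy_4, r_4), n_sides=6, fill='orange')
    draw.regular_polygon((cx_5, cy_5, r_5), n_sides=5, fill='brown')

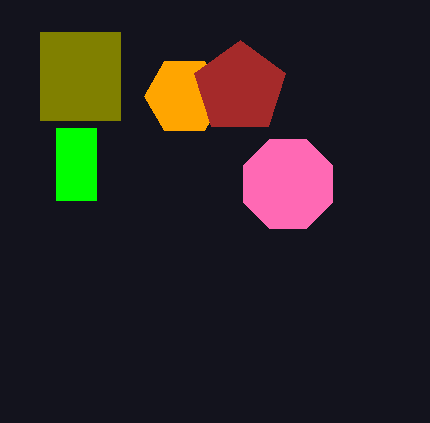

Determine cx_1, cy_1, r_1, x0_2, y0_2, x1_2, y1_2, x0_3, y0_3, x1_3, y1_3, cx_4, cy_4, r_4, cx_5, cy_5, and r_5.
cx_1 = 288, cy_1 = 184, r_1 = 48, x0_2 = 40, y0_2 = 32, x1_2 = 120, y1_2 = 120, x0_3 = 56, y0_3 = 128, x1_3 = 96, y1_3 = 200, cx_4 = 184, cy_4 = 96, r_4 = 40, cx_5 = 240, cy_5 = 88, r_5 = 48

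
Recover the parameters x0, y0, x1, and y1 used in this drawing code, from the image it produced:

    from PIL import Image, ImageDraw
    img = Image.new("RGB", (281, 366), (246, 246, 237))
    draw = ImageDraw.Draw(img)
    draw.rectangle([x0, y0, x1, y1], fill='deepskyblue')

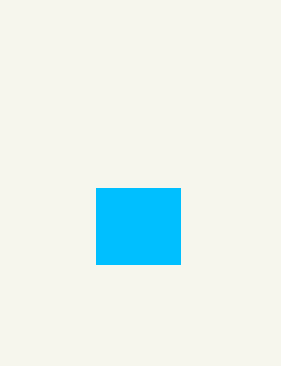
x0 = 96
y0 = 188
x1 = 180
y1 = 264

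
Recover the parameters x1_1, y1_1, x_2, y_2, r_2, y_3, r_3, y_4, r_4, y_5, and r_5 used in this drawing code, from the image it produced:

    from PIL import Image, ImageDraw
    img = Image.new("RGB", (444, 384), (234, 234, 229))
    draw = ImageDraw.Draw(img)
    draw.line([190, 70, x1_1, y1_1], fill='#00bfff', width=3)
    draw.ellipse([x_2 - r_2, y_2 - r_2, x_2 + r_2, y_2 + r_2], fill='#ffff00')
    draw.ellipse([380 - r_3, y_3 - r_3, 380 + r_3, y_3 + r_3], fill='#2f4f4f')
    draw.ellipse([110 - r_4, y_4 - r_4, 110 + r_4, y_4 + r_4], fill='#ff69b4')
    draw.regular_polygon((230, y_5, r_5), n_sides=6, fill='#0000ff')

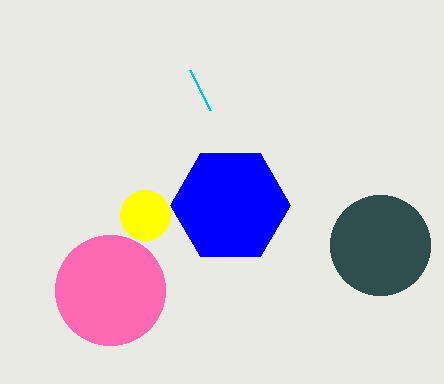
x1_1 = 210, y1_1 = 110, x_2 = 145, y_2 = 215, r_2 = 25, y_3 = 245, r_3 = 50, y_4 = 290, r_4 = 55, y_5 = 205, r_5 = 60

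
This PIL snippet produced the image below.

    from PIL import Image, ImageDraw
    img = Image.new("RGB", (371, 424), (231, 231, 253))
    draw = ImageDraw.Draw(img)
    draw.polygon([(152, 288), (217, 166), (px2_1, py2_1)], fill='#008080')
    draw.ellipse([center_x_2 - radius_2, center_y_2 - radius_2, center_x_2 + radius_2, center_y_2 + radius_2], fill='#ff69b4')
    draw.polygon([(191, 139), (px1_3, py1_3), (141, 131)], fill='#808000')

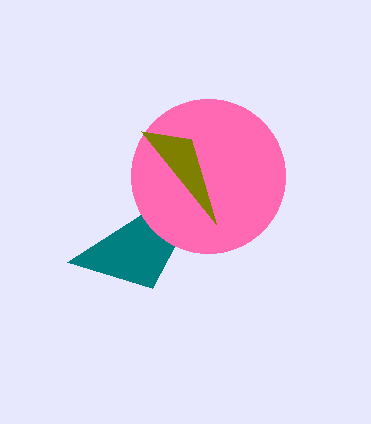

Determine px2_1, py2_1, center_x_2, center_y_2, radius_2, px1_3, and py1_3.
px2_1 = 67; py2_1 = 262; center_x_2 = 208; center_y_2 = 176; radius_2 = 77; px1_3 = 216; py1_3 = 224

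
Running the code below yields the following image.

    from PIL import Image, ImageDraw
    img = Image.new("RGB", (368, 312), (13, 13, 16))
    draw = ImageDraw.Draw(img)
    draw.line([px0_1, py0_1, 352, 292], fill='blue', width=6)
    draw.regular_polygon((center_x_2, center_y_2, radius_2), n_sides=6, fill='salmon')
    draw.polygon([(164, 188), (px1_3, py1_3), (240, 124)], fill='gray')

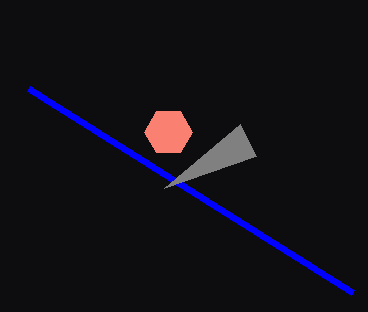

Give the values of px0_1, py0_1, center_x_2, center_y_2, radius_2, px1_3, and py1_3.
px0_1 = 28, py0_1 = 88, center_x_2 = 168, center_y_2 = 132, radius_2 = 24, px1_3 = 256, py1_3 = 156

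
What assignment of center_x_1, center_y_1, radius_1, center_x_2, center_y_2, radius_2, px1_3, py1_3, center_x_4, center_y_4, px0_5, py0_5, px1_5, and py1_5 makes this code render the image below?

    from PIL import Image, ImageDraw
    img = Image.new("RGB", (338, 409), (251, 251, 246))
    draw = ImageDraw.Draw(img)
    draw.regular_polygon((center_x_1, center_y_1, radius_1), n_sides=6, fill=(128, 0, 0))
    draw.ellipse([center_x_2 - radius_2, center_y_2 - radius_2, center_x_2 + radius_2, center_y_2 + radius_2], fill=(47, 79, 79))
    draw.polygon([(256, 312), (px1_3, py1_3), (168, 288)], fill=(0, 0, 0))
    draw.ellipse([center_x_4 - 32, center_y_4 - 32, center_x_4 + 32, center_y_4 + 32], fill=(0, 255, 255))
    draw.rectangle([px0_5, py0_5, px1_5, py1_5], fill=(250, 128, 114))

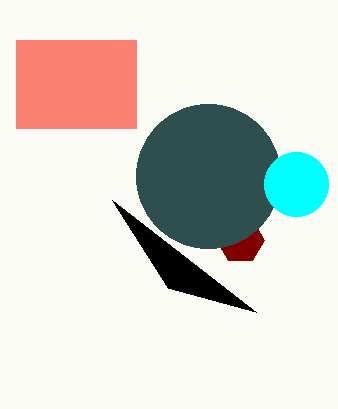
center_x_1 = 240; center_y_1 = 240; radius_1 = 24; center_x_2 = 208; center_y_2 = 176; radius_2 = 72; px1_3 = 112; py1_3 = 200; center_x_4 = 296; center_y_4 = 184; px0_5 = 16; py0_5 = 40; px1_5 = 136; py1_5 = 128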